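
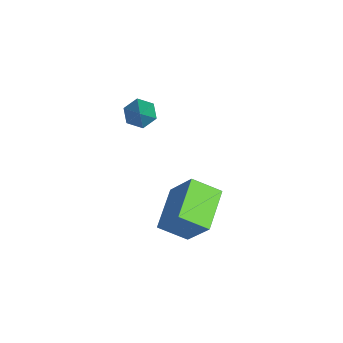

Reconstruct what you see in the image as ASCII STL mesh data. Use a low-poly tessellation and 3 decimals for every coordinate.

solid 
facet normal -0.685 0.143 -0.714
outer loop
vertex -3.389 -1.892 2.623
vertex -3.88 -1.899 3.093
vertex -3.58 -1.313 2.922
endloop
endfacet
facet normal 0.849 0.435 -0.300
outer loop
vertex -3.389 -1.892 2.623
vertex -3.58 -1.313 2.922
vertex -2.62 -2.161 4.407
endloop
endfacet
facet normal -0.685 0.142 -0.715
outer loop
vertex -3.58 -1.313 2.922
vertex -3.88 -1.899 3.093
vertex -4.072 -1.319 3.392
endloop
endfacet
facet normal 0.296 0.899 0.322
outer loop
vertex -3.58 -1.313 2.922
vertex -4.072 -1.319 3.392
vertex -2.62 -2.161 4.407
endloop
endfacet
facet normal -0.685 0.142 -0.715
outer loop
vertex -4.072 -1.319 3.392
vertex -3.88 -1.899 3.093
vertex -4.372 -1.905 3.563
endloop
endfacet
facet normal -0.343 0.421 0.840
outer loop
vertex -4.072 -1.319 3.392
vertex -4.372 -1.905 3.563
vertex -2.62 -2.161 4.407
endloop
endfacet
facet normal -0.685 0.143 -0.715
outer loop
vertex -4.372 -1.905 3.563
vertex -3.88 -1.899 3.093
vertex -4.18 -2.485 3.263
endloop
endfacet
facet normal -0.431 -0.523 0.735
outer loop
vertex -4.372 -1.905 3.563
vertex -4.18 -2.485 3.263
vertex -2.62 -2.161 4.407
endloop
endfacet
facet normal -0.685 0.144 -0.714
outer loop
vertex -4.18 -2.485 3.263
vertex -3.88 -1.899 3.093
vertex -3.689 -2.479 2.793
endloop
endfacet
facet normal 0.121 -0.986 0.114
outer loop
vertex -4.18 -2.485 3.263
vertex -3.689 -2.479 2.793
vertex -2.62 -2.161 4.407
endloop
endfacet
facet normal -0.685 0.144 -0.714
outer loop
vertex -3.689 -2.479 2.793
vertex -3.88 -1.899 3.093
vertex -3.389 -1.892 2.623
endloop
endfacet
facet normal 0.762 -0.506 -0.405
outer loop
vertex -3.689 -2.479 2.793
vertex -3.389 -1.892 2.623
vertex -2.62 -2.161 4.407
endloop
endfacet
facet normal -0.464 -0.330 -0.822
outer loop
vertex 0.731 -2.265 0.669
vertex -0.808 -1.401 1.191
vertex 1.12 -1.176 0.012
endloop
endfacet
facet normal 0.836 -0.470 -0.284
outer loop
vertex 1.988 -0.559 1.549
vertex 0.731 -2.265 0.669
vertex 1.12 -1.176 0.012
endloop
endfacet
facet normal -0.464 -0.330 -0.822
outer loop
vertex 1.12 -1.176 0.012
vertex -0.808 -1.401 1.191
vertex -0.418 -0.312 0.534
endloop
endfacet
facet normal 0.292 0.819 -0.494
outer loop
vertex -0.418 -0.312 0.534
vertex 1.988 -0.559 1.549
vertex 1.12 -1.176 0.012
endloop
endfacet
facet normal -0.292 -0.819 0.494
outer loop
vertex 0.731 -2.265 0.669
vertex 0.06 -0.784 2.728
vertex -0.808 -1.401 1.191
endloop
endfacet
facet normal 0.836 -0.470 -0.283
outer loop
vertex 1.598 -1.648 2.206
vertex 0.731 -2.265 0.669
vertex 1.988 -0.559 1.549
endloop
endfacet
facet normal -0.292 -0.819 0.494
outer loop
vertex 1.598 -1.648 2.206
vertex 0.06 -0.784 2.728
vertex 0.731 -2.265 0.669
endloop
endfacet
facet normal -0.836 0.470 0.283
outer loop
vertex -0.808 -1.401 1.191
vertex 0.06 -0.784 2.728
vertex -0.418 -0.312 0.534
endloop
endfacet
facet normal 0.292 0.819 -0.494
outer loop
vertex 0.449 0.305 2.071
vertex 1.988 -0.559 1.549
vertex -0.418 -0.312 0.534
endloop
endfacet
facet normal -0.836 0.470 0.283
outer loop
vertex -0.418 -0.312 0.534
vertex 0.06 -0.784 2.728
vertex 0.449 0.305 2.071
endloop
endfacet
facet normal 0.464 0.330 0.822
outer loop
vertex 0.449 0.305 2.071
vertex 1.598 -1.648 2.206
vertex 1.988 -0.559 1.549
endloop
endfacet
facet normal 0.464 0.330 0.822
outer loop
vertex 0.06 -0.784 2.728
vertex 1.598 -1.648 2.206
vertex 0.449 0.305 2.071
endloop
endfacet

endsolid


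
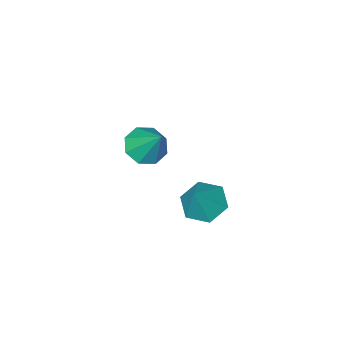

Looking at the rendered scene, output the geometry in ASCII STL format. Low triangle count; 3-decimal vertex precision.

solid 
facet normal -0.067 -0.621 -0.781
outer loop
vertex 1.727 -1.81 1.693
vertex 1.136 -1.234 1.286
vertex 2.051 -1.334 1.287
endloop
endfacet
facet normal 0.835 -0.107 0.540
outer loop
vertex 1.727 -1.81 1.693
vertex 2.051 -1.334 1.287
vertex 1.264 -0.066 2.754
endloop
endfacet
facet normal -0.067 -0.622 -0.781
outer loop
vertex 2.051 -1.334 1.287
vertex 1.136 -1.234 1.286
vertex 1.839 -0.8 0.88
endloop
endfacet
facet normal 0.895 0.435 0.104
outer loop
vertex 2.051 -1.334 1.287
vertex 1.839 -0.8 0.88
vertex 1.264 -0.066 2.754
endloop
endfacet
facet normal -0.068 -0.621 -0.781
outer loop
vertex 1.839 -0.8 0.88
vertex 1.136 -1.234 1.286
vertex 1.215 -0.519 0.711
endloop
endfacet
facet normal 0.447 0.871 -0.204
outer loop
vertex 1.839 -0.8 0.88
vertex 1.215 -0.519 0.711
vertex 1.264 -0.066 2.754
endloop
endfacet
facet normal -0.068 -0.621 -0.781
outer loop
vertex 1.215 -0.519 0.711
vertex 1.136 -1.234 1.286
vertex 0.546 -0.657 0.879
endloop
endfacet
facet normal -0.247 0.947 -0.204
outer loop
vertex 1.215 -0.519 0.711
vertex 0.546 -0.657 0.879
vertex 1.264 -0.066 2.754
endloop
endfacet
facet normal -0.068 -0.620 -0.781
outer loop
vertex 0.546 -0.657 0.879
vertex 1.136 -1.234 1.286
vertex 0.222 -1.133 1.285
endloop
endfacet
facet normal -0.779 0.618 0.103
outer loop
vertex 0.546 -0.657 0.879
vertex 0.222 -1.133 1.285
vertex 1.264 -0.066 2.754
endloop
endfacet
facet normal -0.068 -0.622 -0.780
outer loop
vertex 0.222 -1.133 1.285
vertex 1.136 -1.234 1.286
vertex 0.434 -1.667 1.692
endloop
endfacet
facet normal -0.839 0.078 0.539
outer loop
vertex 0.222 -1.133 1.285
vertex 0.434 -1.667 1.692
vertex 1.264 -0.066 2.754
endloop
endfacet
facet normal -0.069 -0.620 -0.781
outer loop
vertex 0.434 -1.667 1.692
vertex 1.136 -1.234 1.286
vertex 1.057 -1.948 1.86
endloop
endfacet
facet normal -0.391 -0.360 0.847
outer loop
vertex 0.434 -1.667 1.692
vertex 1.057 -1.948 1.86
vertex 1.264 -0.066 2.754
endloop
endfacet
facet normal -0.067 -0.621 -0.781
outer loop
vertex 1.057 -1.948 1.86
vertex 1.136 -1.234 1.286
vertex 1.727 -1.81 1.693
endloop
endfacet
facet normal 0.301 -0.436 0.848
outer loop
vertex 1.057 -1.948 1.86
vertex 1.727 -1.81 1.693
vertex 1.264 -0.066 2.754
endloop
endfacet
facet normal -0.504 -0.252 -0.826
outer loop
vertex 2.89 3.467 1.425
vertex 2.081 3.526 1.901
vertex 2.423 4.283 1.461
endloop
endfacet
facet normal 0.858 0.497 -0.132
outer loop
vertex 2.89 3.467 1.425
vertex 2.423 4.283 1.461
vertex 2.899 3.934 3.239
endloop
endfacet
facet normal -0.505 -0.252 -0.826
outer loop
vertex 2.423 4.283 1.461
vertex 2.081 3.526 1.901
vertex 1.615 4.341 1.937
endloop
endfacet
facet normal 0.158 0.976 0.149
outer loop
vertex 2.423 4.283 1.461
vertex 1.615 4.341 1.937
vertex 2.899 3.934 3.239
endloop
endfacet
facet normal -0.505 -0.252 -0.826
outer loop
vertex 1.615 4.341 1.937
vertex 2.081 3.526 1.901
vertex 1.273 3.584 2.377
endloop
endfacet
facet normal -0.473 0.593 0.652
outer loop
vertex 1.615 4.341 1.937
vertex 1.273 3.584 2.377
vertex 2.899 3.934 3.239
endloop
endfacet
facet normal -0.505 -0.252 -0.826
outer loop
vertex 1.273 3.584 2.377
vertex 2.081 3.526 1.901
vertex 1.739 2.769 2.341
endloop
endfacet
facet normal -0.405 -0.270 0.874
outer loop
vertex 1.273 3.584 2.377
vertex 1.739 2.769 2.341
vertex 2.899 3.934 3.239
endloop
endfacet
facet normal -0.504 -0.252 -0.826
outer loop
vertex 1.739 2.769 2.341
vertex 2.081 3.526 1.901
vertex 2.548 2.71 1.865
endloop
endfacet
facet normal 0.294 -0.750 0.593
outer loop
vertex 1.739 2.769 2.341
vertex 2.548 2.71 1.865
vertex 2.899 3.934 3.239
endloop
endfacet
facet normal -0.504 -0.252 -0.826
outer loop
vertex 2.548 2.71 1.865
vertex 2.081 3.526 1.901
vertex 2.89 3.467 1.425
endloop
endfacet
facet normal 0.926 -0.366 0.090
outer loop
vertex 2.548 2.71 1.865
vertex 2.89 3.467 1.425
vertex 2.899 3.934 3.239
endloop
endfacet

endsolid


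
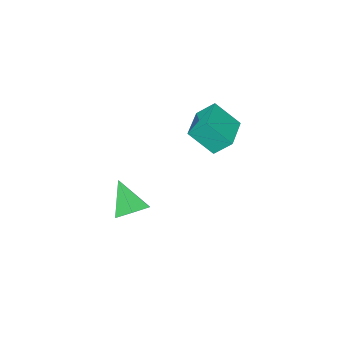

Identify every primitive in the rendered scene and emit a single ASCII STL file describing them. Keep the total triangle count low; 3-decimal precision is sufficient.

solid 
facet normal 0.153 0.683 -0.714
outer loop
vertex 4.491 1.175 -4.017
vertex 3.934 0.561 -4.724
vertex 3.415 1.307 -4.121
endloop
endfacet
facet normal -0.042 0.383 0.923
outer loop
vertex 4.491 1.175 -4.017
vertex 3.415 1.307 -4.121
vertex 3.606 -0.901 -3.196
endloop
endfacet
facet normal 0.153 0.683 -0.714
outer loop
vertex 3.415 1.307 -4.121
vertex 3.934 0.561 -4.724
vertex 2.857 0.693 -4.828
endloop
endfacet
facet normal -0.835 0.150 0.529
outer loop
vertex 3.415 1.307 -4.121
vertex 2.857 0.693 -4.828
vertex 3.606 -0.901 -3.196
endloop
endfacet
facet normal 0.153 0.684 -0.713
outer loop
vertex 2.857 0.693 -4.828
vertex 3.934 0.561 -4.724
vertex 3.376 -0.052 -5.431
endloop
endfacet
facet normal -0.854 -0.509 -0.106
outer loop
vertex 2.857 0.693 -4.828
vertex 3.376 -0.052 -5.431
vertex 3.606 -0.901 -3.196
endloop
endfacet
facet normal 0.153 0.684 -0.714
outer loop
vertex 3.376 -0.052 -5.431
vertex 3.934 0.561 -4.724
vertex 4.453 -0.184 -5.326
endloop
endfacet
facet normal -0.081 -0.935 -0.347
outer loop
vertex 3.376 -0.052 -5.431
vertex 4.453 -0.184 -5.326
vertex 3.606 -0.901 -3.196
endloop
endfacet
facet normal 0.153 0.683 -0.714
outer loop
vertex 4.453 -0.184 -5.326
vertex 3.934 0.561 -4.724
vertex 5.011 0.43 -4.619
endloop
endfacet
facet normal 0.712 -0.701 0.047
outer loop
vertex 4.453 -0.184 -5.326
vertex 5.011 0.43 -4.619
vertex 3.606 -0.901 -3.196
endloop
endfacet
facet normal 0.153 0.683 -0.714
outer loop
vertex 5.011 0.43 -4.619
vertex 3.934 0.561 -4.724
vertex 4.491 1.175 -4.017
endloop
endfacet
facet normal 0.730 -0.042 0.682
outer loop
vertex 5.011 0.43 -4.619
vertex 4.491 1.175 -4.017
vertex 3.606 -0.901 -3.196
endloop
endfacet
facet normal -0.386 0.592 0.707
outer loop
vertex 0.141 2.63 3.087
vertex 1.816 3.758 3.057
vertex -0.618 3.722 1.757
endloop
endfacet
facet normal -0.829 -0.559 0.015
outer loop
vertex -0.096 2.922 0.803
vertex 0.141 2.63 3.087
vertex -0.618 3.722 1.757
endloop
endfacet
facet normal -0.386 0.593 0.707
outer loop
vertex -0.618 3.722 1.757
vertex 1.816 3.758 3.057
vertex 1.058 4.85 1.727
endloop
endfacet
facet normal -0.403 0.580 -0.707
outer loop
vertex 1.058 4.85 1.727
vertex -0.096 2.922 0.803
vertex -0.618 3.722 1.757
endloop
endfacet
facet normal 0.403 -0.580 0.707
outer loop
vertex 0.141 2.63 3.087
vertex 2.338 2.958 2.103
vertex 1.816 3.758 3.057
endloop
endfacet
facet normal -0.830 -0.558 0.015
outer loop
vertex 0.662 1.83 2.133
vertex 0.141 2.63 3.087
vertex -0.096 2.922 0.803
endloop
endfacet
facet normal 0.403 -0.581 0.707
outer loop
vertex 0.662 1.83 2.133
vertex 2.338 2.958 2.103
vertex 0.141 2.63 3.087
endloop
endfacet
facet normal 0.829 0.558 -0.014
outer loop
vertex 1.816 3.758 3.057
vertex 2.338 2.958 2.103
vertex 1.058 4.85 1.727
endloop
endfacet
facet normal -0.404 0.580 -0.707
outer loop
vertex 1.579 4.05 0.773
vertex -0.096 2.922 0.803
vertex 1.058 4.85 1.727
endloop
endfacet
facet normal 0.830 0.558 -0.015
outer loop
vertex 1.058 4.85 1.727
vertex 2.338 2.958 2.103
vertex 1.579 4.05 0.773
endloop
endfacet
facet normal 0.386 -0.593 -0.707
outer loop
vertex 1.579 4.05 0.773
vertex 0.662 1.83 2.133
vertex -0.096 2.922 0.803
endloop
endfacet
facet normal 0.386 -0.593 -0.707
outer loop
vertex 2.338 2.958 2.103
vertex 0.662 1.83 2.133
vertex 1.579 4.05 0.773
endloop
endfacet

endsolid


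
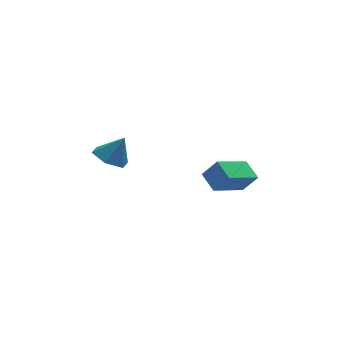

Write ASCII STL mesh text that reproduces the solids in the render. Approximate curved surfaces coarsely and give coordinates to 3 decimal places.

solid 
facet normal -0.811 -0.428 0.400
outer loop
vertex 0.53 -3.837 -0.736
vertex 0.289 -2.949 -0.274
vertex -0.033 -3.554 -1.575
endloop
endfacet
facet normal 0.234 -0.863 -0.448
outer loop
vertex 1.451 -2.771 -2.306
vertex 0.53 -3.837 -0.736
vertex -0.033 -3.554 -1.575
endloop
endfacet
facet normal -0.811 -0.427 0.399
outer loop
vertex -0.033 -3.554 -1.575
vertex 0.289 -2.949 -0.274
vertex -0.274 -2.665 -1.113
endloop
endfacet
facet normal -0.536 0.270 -0.800
outer loop
vertex -0.274 -2.665 -1.113
vertex 1.451 -2.771 -2.306
vertex -0.033 -3.554 -1.575
endloop
endfacet
facet normal 0.536 -0.270 0.799
outer loop
vertex 0.53 -3.837 -0.736
vertex 1.773 -2.166 -1.005
vertex 0.289 -2.949 -0.274
endloop
endfacet
facet normal 0.234 -0.863 -0.449
outer loop
vertex 2.014 -3.055 -1.467
vertex 0.53 -3.837 -0.736
vertex 1.451 -2.771 -2.306
endloop
endfacet
facet normal 0.536 -0.270 0.800
outer loop
vertex 2.014 -3.055 -1.467
vertex 1.773 -2.166 -1.005
vertex 0.53 -3.837 -0.736
endloop
endfacet
facet normal -0.234 0.862 0.449
outer loop
vertex 0.289 -2.949 -0.274
vertex 1.773 -2.166 -1.005
vertex -0.274 -2.665 -1.113
endloop
endfacet
facet normal -0.536 0.270 -0.800
outer loop
vertex 1.21 -1.883 -1.844
vertex 1.451 -2.771 -2.306
vertex -0.274 -2.665 -1.113
endloop
endfacet
facet normal -0.234 0.863 0.448
outer loop
vertex -0.274 -2.665 -1.113
vertex 1.773 -2.166 -1.005
vertex 1.21 -1.883 -1.844
endloop
endfacet
facet normal 0.811 0.428 -0.399
outer loop
vertex 1.21 -1.883 -1.844
vertex 2.014 -3.055 -1.467
vertex 1.451 -2.771 -2.306
endloop
endfacet
facet normal 0.811 0.428 -0.400
outer loop
vertex 1.773 -2.166 -1.005
vertex 2.014 -3.055 -1.467
vertex 1.21 -1.883 -1.844
endloop
endfacet
facet normal -0.495 0.016 -0.869
outer loop
vertex -3.309 -2.383 -0.069
vertex -4.047 -2.39 0.351
vertex -3.677 -1.65 0.154
endloop
endfacet
facet normal 0.900 0.427 0.082
outer loop
vertex -3.309 -2.383 -0.069
vertex -3.677 -1.65 0.154
vertex -3.433 -2.41 1.429
endloop
endfacet
facet normal -0.496 0.017 -0.868
outer loop
vertex -3.677 -1.65 0.154
vertex -4.047 -2.39 0.351
vertex -4.415 -1.657 0.575
endloop
endfacet
facet normal 0.254 0.851 0.459
outer loop
vertex -3.677 -1.65 0.154
vertex -4.415 -1.657 0.575
vertex -3.433 -2.41 1.429
endloop
endfacet
facet normal -0.496 0.017 -0.868
outer loop
vertex -4.415 -1.657 0.575
vertex -4.047 -2.39 0.351
vertex -4.785 -2.396 0.772
endloop
endfacet
facet normal -0.394 0.416 0.820
outer loop
vertex -4.415 -1.657 0.575
vertex -4.785 -2.396 0.772
vertex -3.433 -2.41 1.429
endloop
endfacet
facet normal -0.496 0.017 -0.868
outer loop
vertex -4.785 -2.396 0.772
vertex -4.047 -2.39 0.351
vertex -4.417 -3.129 0.548
endloop
endfacet
facet normal -0.395 -0.444 0.804
outer loop
vertex -4.785 -2.396 0.772
vertex -4.417 -3.129 0.548
vertex -3.433 -2.41 1.429
endloop
endfacet
facet normal -0.495 0.016 -0.869
outer loop
vertex -4.417 -3.129 0.548
vertex -4.047 -2.39 0.351
vertex -3.679 -3.122 0.128
endloop
endfacet
facet normal 0.252 -0.868 0.428
outer loop
vertex -4.417 -3.129 0.548
vertex -3.679 -3.122 0.128
vertex -3.433 -2.41 1.429
endloop
endfacet
facet normal -0.495 0.016 -0.869
outer loop
vertex -3.679 -3.122 0.128
vertex -4.047 -2.39 0.351
vertex -3.309 -2.383 -0.069
endloop
endfacet
facet normal 0.899 -0.432 0.067
outer loop
vertex -3.679 -3.122 0.128
vertex -3.309 -2.383 -0.069
vertex -3.433 -2.41 1.429
endloop
endfacet

endsolid


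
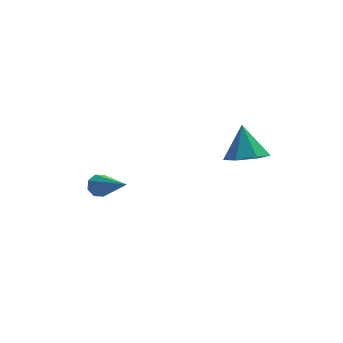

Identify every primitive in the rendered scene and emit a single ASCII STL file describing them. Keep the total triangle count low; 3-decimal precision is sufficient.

solid 
facet normal -0.396 0.737 -0.548
outer loop
vertex -0.521 4.228 -4.234
vertex -0.994 3.99 -4.212
vertex -0.74 4.348 -3.914
endloop
endfacet
facet normal 0.814 0.424 0.398
outer loop
vertex -0.521 4.228 -4.234
vertex -0.74 4.348 -3.914
vertex -0.166 2.45 -3.068
endloop
endfacet
facet normal -0.396 0.737 -0.548
outer loop
vertex -0.74 4.348 -3.914
vertex -0.994 3.99 -4.212
vertex -1.108 4.258 -3.769
endloop
endfacet
facet normal 0.229 0.453 0.862
outer loop
vertex -0.74 4.348 -3.914
vertex -1.108 4.258 -3.769
vertex -0.166 2.45 -3.068
endloop
endfacet
facet normal -0.397 0.737 -0.548
outer loop
vertex -1.108 4.258 -3.769
vertex -0.994 3.99 -4.212
vertex -1.409 4.011 -3.883
endloop
endfacet
facet normal -0.436 0.119 0.892
outer loop
vertex -1.108 4.258 -3.769
vertex -1.409 4.011 -3.883
vertex -0.166 2.45 -3.068
endloop
endfacet
facet normal -0.395 0.739 -0.546
outer loop
vertex -1.409 4.011 -3.883
vertex -0.994 3.99 -4.212
vertex -1.467 3.753 -4.19
endloop
endfacet
facet normal -0.793 -0.384 0.473
outer loop
vertex -1.409 4.011 -3.883
vertex -1.467 3.753 -4.19
vertex -0.166 2.45 -3.068
endloop
endfacet
facet normal -0.395 0.738 -0.547
outer loop
vertex -1.467 3.753 -4.19
vertex -0.994 3.99 -4.212
vertex -1.248 3.633 -4.51
endloop
endfacet
facet normal -0.633 -0.760 -0.148
outer loop
vertex -1.467 3.753 -4.19
vertex -1.248 3.633 -4.51
vertex -0.166 2.45 -3.068
endloop
endfacet
facet normal -0.396 0.738 -0.547
outer loop
vertex -1.248 3.633 -4.51
vertex -0.994 3.99 -4.212
vertex -0.88 3.723 -4.655
endloop
endfacet
facet normal -0.048 -0.790 -0.612
outer loop
vertex -1.248 3.633 -4.51
vertex -0.88 3.723 -4.655
vertex -0.166 2.45 -3.068
endloop
endfacet
facet normal -0.397 0.737 -0.547
outer loop
vertex -0.88 3.723 -4.655
vertex -0.994 3.99 -4.212
vertex -0.578 3.97 -4.541
endloop
endfacet
facet normal 0.616 -0.456 -0.643
outer loop
vertex -0.88 3.723 -4.655
vertex -0.578 3.97 -4.541
vertex -0.166 2.45 -3.068
endloop
endfacet
facet normal -0.397 0.738 -0.546
outer loop
vertex -0.578 3.97 -4.541
vertex -0.994 3.99 -4.212
vertex -0.521 4.228 -4.234
endloop
endfacet
facet normal 0.974 0.049 -0.222
outer loop
vertex -0.578 3.97 -4.541
vertex -0.521 4.228 -4.234
vertex -0.166 2.45 -3.068
endloop
endfacet
facet normal 0.030 -0.519 -0.854
outer loop
vertex 4.677 0.06 -0.277
vertex 3.882 0.349 -0.481
vertex 4.653 0.705 -0.67
endloop
endfacet
facet normal 0.861 0.287 0.419
outer loop
vertex 4.677 0.06 -0.277
vertex 4.653 0.705 -0.67
vertex 3.838 1.091 0.741
endloop
endfacet
facet normal 0.030 -0.519 -0.854
outer loop
vertex 4.653 0.705 -0.67
vertex 3.882 0.349 -0.481
vertex 4.048 1.081 -0.92
endloop
endfacet
facet normal 0.509 0.859 0.059
outer loop
vertex 4.653 0.705 -0.67
vertex 4.048 1.081 -0.92
vertex 3.838 1.091 0.741
endloop
endfacet
facet normal 0.030 -0.519 -0.854
outer loop
vertex 4.048 1.081 -0.92
vertex 3.882 0.349 -0.481
vertex 3.318 0.906 -0.839
endloop
endfacet
facet normal -0.237 0.971 -0.036
outer loop
vertex 4.048 1.081 -0.92
vertex 3.318 0.906 -0.839
vertex 3.838 1.091 0.741
endloop
endfacet
facet normal 0.031 -0.518 -0.855
outer loop
vertex 3.318 0.906 -0.839
vertex 3.882 0.349 -0.481
vertex 3.012 0.311 -0.489
endloop
endfacet
facet normal -0.816 0.540 0.205
outer loop
vertex 3.318 0.906 -0.839
vertex 3.012 0.311 -0.489
vertex 3.838 1.091 0.741
endloop
endfacet
facet normal 0.031 -0.520 -0.854
outer loop
vertex 3.012 0.311 -0.489
vertex 3.882 0.349 -0.481
vertex 3.361 -0.255 -0.132
endloop
endfacet
facet normal -0.792 -0.109 0.601
outer loop
vertex 3.012 0.311 -0.489
vertex 3.361 -0.255 -0.132
vertex 3.838 1.091 0.741
endloop
endfacet
facet normal 0.030 -0.519 -0.854
outer loop
vertex 3.361 -0.255 -0.132
vertex 3.882 0.349 -0.481
vertex 4.102 -0.367 -0.038
endloop
endfacet
facet normal -0.182 -0.489 0.853
outer loop
vertex 3.361 -0.255 -0.132
vertex 4.102 -0.367 -0.038
vertex 3.838 1.091 0.741
endloop
endfacet
facet normal 0.030 -0.519 -0.854
outer loop
vertex 4.102 -0.367 -0.038
vertex 3.882 0.349 -0.481
vertex 4.677 0.06 -0.277
endloop
endfacet
facet normal 0.553 -0.312 0.772
outer loop
vertex 4.102 -0.367 -0.038
vertex 4.677 0.06 -0.277
vertex 3.838 1.091 0.741
endloop
endfacet

endsolid


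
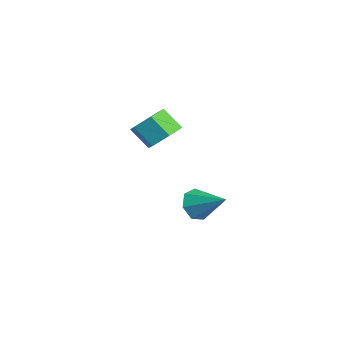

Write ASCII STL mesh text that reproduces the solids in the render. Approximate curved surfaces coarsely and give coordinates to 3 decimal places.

solid 
facet normal 0.547 0.450 -0.706
outer loop
vertex 3.087 -3.065 1.919
vertex 2.269 -2.956 1.354
vertex 2.525 -2.243 2.007
endloop
endfacet
facet normal 0.620 0.348 0.703
outer loop
vertex 3.087 -3.065 1.919
vertex 2.525 -2.243 2.007
vertex 2.349 -3.674 2.871
endloop
endfacet
facet normal 0.620 0.348 0.703
outer loop
vertex 2.349 -3.674 2.871
vertex 2.525 -2.243 2.007
vertex 1.786 -2.852 2.96
endloop
endfacet
facet normal -0.547 -0.451 0.705
outer loop
vertex 2.349 -3.674 2.871
vertex 1.786 -2.852 2.96
vertex 1.531 -3.564 2.306
endloop
endfacet
facet normal 0.547 0.450 -0.706
outer loop
vertex 2.525 -2.243 2.007
vertex 2.269 -2.956 1.354
vertex 1.707 -2.134 1.443
endloop
endfacet
facet normal -0.177 0.886 0.429
outer loop
vertex 2.525 -2.243 2.007
vertex 1.707 -2.134 1.443
vertex 1.786 -2.852 2.96
endloop
endfacet
facet normal -0.177 0.886 0.429
outer loop
vertex 1.786 -2.852 2.96
vertex 1.707 -2.134 1.443
vertex 0.968 -2.742 2.395
endloop
endfacet
facet normal -0.547 -0.451 0.705
outer loop
vertex 1.786 -2.852 2.96
vertex 0.968 -2.742 2.395
vertex 1.531 -3.564 2.306
endloop
endfacet
facet normal 0.548 0.451 -0.705
outer loop
vertex 1.707 -2.134 1.443
vertex 2.269 -2.956 1.354
vertex 1.451 -2.846 0.789
endloop
endfacet
facet normal -0.797 0.539 -0.274
outer loop
vertex 1.707 -2.134 1.443
vertex 1.451 -2.846 0.789
vertex 0.968 -2.742 2.395
endloop
endfacet
facet normal -0.798 0.537 -0.275
outer loop
vertex 0.968 -2.742 2.395
vertex 1.451 -2.846 0.789
vertex 0.713 -3.455 1.741
endloop
endfacet
facet normal -0.547 -0.451 0.705
outer loop
vertex 0.968 -2.742 2.395
vertex 0.713 -3.455 1.741
vertex 1.531 -3.564 2.306
endloop
endfacet
facet normal 0.547 0.451 -0.705
outer loop
vertex 1.451 -2.846 0.789
vertex 2.269 -2.956 1.354
vertex 2.014 -3.668 0.7
endloop
endfacet
facet normal -0.620 -0.348 -0.703
outer loop
vertex 1.451 -2.846 0.789
vertex 2.014 -3.668 0.7
vertex 0.713 -3.455 1.741
endloop
endfacet
facet normal -0.620 -0.348 -0.703
outer loop
vertex 0.713 -3.455 1.741
vertex 2.014 -3.668 0.7
vertex 1.275 -4.277 1.653
endloop
endfacet
facet normal -0.547 -0.450 0.706
outer loop
vertex 0.713 -3.455 1.741
vertex 1.275 -4.277 1.653
vertex 1.531 -3.564 2.306
endloop
endfacet
facet normal 0.547 0.451 -0.705
outer loop
vertex 2.014 -3.668 0.7
vertex 2.269 -2.956 1.354
vertex 2.832 -3.778 1.265
endloop
endfacet
facet normal 0.177 -0.886 -0.429
outer loop
vertex 2.014 -3.668 0.7
vertex 2.832 -3.778 1.265
vertex 1.275 -4.277 1.653
endloop
endfacet
facet normal 0.177 -0.886 -0.428
outer loop
vertex 1.275 -4.277 1.653
vertex 2.832 -3.778 1.265
vertex 2.093 -4.386 2.217
endloop
endfacet
facet normal -0.547 -0.450 0.706
outer loop
vertex 1.275 -4.277 1.653
vertex 2.093 -4.386 2.217
vertex 1.531 -3.564 2.306
endloop
endfacet
facet normal 0.547 0.451 -0.705
outer loop
vertex 2.832 -3.778 1.265
vertex 2.269 -2.956 1.354
vertex 3.087 -3.065 1.919
endloop
endfacet
facet normal 0.797 -0.538 0.275
outer loop
vertex 2.832 -3.778 1.265
vertex 3.087 -3.065 1.919
vertex 2.093 -4.386 2.217
endloop
endfacet
facet normal 0.797 -0.538 0.274
outer loop
vertex 2.093 -4.386 2.217
vertex 3.087 -3.065 1.919
vertex 2.349 -3.674 2.871
endloop
endfacet
facet normal -0.548 -0.451 0.705
outer loop
vertex 2.093 -4.386 2.217
vertex 2.349 -3.674 2.871
vertex 1.531 -3.564 2.306
endloop
endfacet
facet normal -0.732 -0.478 -0.485
outer loop
vertex 2.124 -1.617 -4.381
vertex 1.477 -1.118 -3.896
vertex 1.888 -0.906 -4.726
endloop
endfacet
facet normal 0.863 0.042 -0.504
outer loop
vertex 2.124 -1.617 -4.381
vertex 1.888 -0.906 -4.726
vertex 2.883 -0.202 -2.964
endloop
endfacet
facet normal -0.733 -0.478 -0.485
outer loop
vertex 1.888 -0.906 -4.726
vertex 1.477 -1.118 -3.896
vertex 1.343 -0.355 -4.445
endloop
endfacet
facet normal 0.446 0.715 -0.538
outer loop
vertex 1.888 -0.906 -4.726
vertex 1.343 -0.355 -4.445
vertex 2.883 -0.202 -2.964
endloop
endfacet
facet normal -0.732 -0.478 -0.485
outer loop
vertex 1.343 -0.355 -4.445
vertex 1.477 -1.118 -3.896
vertex 0.899 -0.379 -3.751
endloop
endfacet
facet normal -0.082 0.996 -0.018
outer loop
vertex 1.343 -0.355 -4.445
vertex 0.899 -0.379 -3.751
vertex 2.883 -0.202 -2.964
endloop
endfacet
facet normal -0.733 -0.478 -0.485
outer loop
vertex 0.899 -0.379 -3.751
vertex 1.477 -1.118 -3.896
vertex 0.89 -0.959 -3.166
endloop
endfacet
facet normal -0.323 0.674 0.664
outer loop
vertex 0.899 -0.379 -3.751
vertex 0.89 -0.959 -3.166
vertex 2.883 -0.202 -2.964
endloop
endfacet
facet normal -0.733 -0.477 -0.485
outer loop
vertex 0.89 -0.959 -3.166
vertex 1.477 -1.118 -3.896
vertex 1.323 -1.66 -3.131
endloop
endfacet
facet normal -0.097 -0.010 0.995
outer loop
vertex 0.89 -0.959 -3.166
vertex 1.323 -1.66 -3.131
vertex 2.883 -0.202 -2.964
endloop
endfacet
facet normal -0.732 -0.477 -0.486
outer loop
vertex 1.323 -1.66 -3.131
vertex 1.477 -1.118 -3.896
vertex 1.872 -1.953 -3.671
endloop
endfacet
facet normal 0.426 -0.539 0.726
outer loop
vertex 1.323 -1.66 -3.131
vertex 1.872 -1.953 -3.671
vertex 2.883 -0.202 -2.964
endloop
endfacet
facet normal -0.732 -0.477 -0.486
outer loop
vertex 1.872 -1.953 -3.671
vertex 1.477 -1.118 -3.896
vertex 2.124 -1.617 -4.381
endloop
endfacet
facet normal 0.854 -0.517 0.059
outer loop
vertex 1.872 -1.953 -3.671
vertex 2.124 -1.617 -4.381
vertex 2.883 -0.202 -2.964
endloop
endfacet

endsolid


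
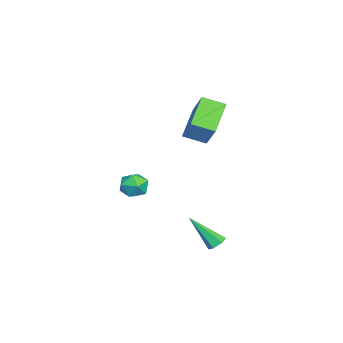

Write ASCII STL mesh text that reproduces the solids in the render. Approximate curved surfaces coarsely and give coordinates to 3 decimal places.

solid 
facet normal -0.624 0.713 0.319
outer loop
vertex -1.231 -1.752 -3.101
vertex -1.324 -2.156 -2.381
vertex -0.721 -1.59 -2.466
endloop
endfacet
facet normal -0.143 0.980 -0.135
outer loop
vertex -1.231 -1.752 -3.101
vertex -0.721 -1.59 -2.466
vertex -0.418 -1.652 -3.237
endloop
endfacet
facet normal -0.203 0.627 -0.752
outer loop
vertex -1.231 -1.752 -3.101
vertex -0.418 -1.652 -3.237
vertex -0.833 -2.255 -3.628
endloop
endfacet
facet normal -0.721 0.141 -0.679
outer loop
vertex -1.231 -1.752 -3.101
vertex -0.833 -2.255 -3.628
vertex -1.392 -2.567 -3.099
endloop
endfacet
facet normal -0.981 0.194 -0.018
outer loop
vertex -1.231 -1.752 -3.101
vertex -1.392 -2.567 -3.099
vertex -1.324 -2.156 -2.381
endloop
endfacet
facet normal 0.506 0.852 0.130
outer loop
vertex -0.418 -1.652 -3.237
vertex -0.721 -1.59 -2.466
vertex -0.008 -1.993 -2.601
endloop
endfacet
facet normal -0.271 0.419 0.867
outer loop
vertex -0.721 -1.59 -2.466
vertex -1.324 -2.156 -2.381
vertex -0.567 -2.305 -2.072
endloop
endfacet
facet normal -0.848 -0.421 0.321
outer loop
vertex -1.324 -2.156 -2.381
vertex -1.392 -2.567 -3.099
vertex -0.982 -2.908 -2.463
endloop
endfacet
facet normal -0.427 -0.505 -0.750
outer loop
vertex -1.392 -2.567 -3.099
vertex -0.833 -2.255 -3.628
vertex -0.679 -2.97 -3.234
endloop
endfacet
facet normal 0.410 0.281 -0.868
outer loop
vertex -0.833 -2.255 -3.628
vertex -0.418 -1.652 -3.237
vertex -0.076 -2.404 -3.319
endloop
endfacet
facet normal 0.721 -0.141 0.679
outer loop
vertex -0.169 -2.808 -2.599
vertex -0.008 -1.993 -2.601
vertex -0.567 -2.305 -2.072
endloop
endfacet
facet normal 0.203 -0.627 0.752
outer loop
vertex -0.169 -2.808 -2.599
vertex -0.567 -2.305 -2.072
vertex -0.982 -2.908 -2.463
endloop
endfacet
facet normal 0.143 -0.980 0.135
outer loop
vertex -0.169 -2.808 -2.599
vertex -0.982 -2.908 -2.463
vertex -0.679 -2.97 -3.234
endloop
endfacet
facet normal 0.624 -0.713 -0.319
outer loop
vertex -0.169 -2.808 -2.599
vertex -0.679 -2.97 -3.234
vertex -0.076 -2.404 -3.319
endloop
endfacet
facet normal 0.981 -0.194 0.018
outer loop
vertex -0.169 -2.808 -2.599
vertex -0.076 -2.404 -3.319
vertex -0.008 -1.993 -2.601
endloop
endfacet
facet normal 0.427 0.505 0.750
outer loop
vertex -0.567 -2.305 -2.072
vertex -0.008 -1.993 -2.601
vertex -0.721 -1.59 -2.466
endloop
endfacet
facet normal -0.410 -0.281 0.868
outer loop
vertex -0.982 -2.908 -2.463
vertex -0.567 -2.305 -2.072
vertex -1.324 -2.156 -2.381
endloop
endfacet
facet normal -0.506 -0.852 -0.130
outer loop
vertex -0.679 -2.97 -3.234
vertex -0.982 -2.908 -2.463
vertex -1.392 -2.567 -3.099
endloop
endfacet
facet normal 0.271 -0.419 -0.867
outer loop
vertex -0.076 -2.404 -3.319
vertex -0.679 -2.97 -3.234
vertex -0.833 -2.255 -3.628
endloop
endfacet
facet normal 0.848 0.421 -0.321
outer loop
vertex -0.008 -1.993 -2.601
vertex -0.076 -2.404 -3.319
vertex -0.418 -1.652 -3.237
endloop
endfacet
facet normal 0.079 0.662 -0.746
outer loop
vertex 3.653 2.544 -4.107
vertex 3.309 2.282 -4.376
vertex 3.157 2.654 -4.062
endloop
endfacet
facet normal 0.197 0.559 0.806
outer loop
vertex 3.653 2.544 -4.107
vertex 3.157 2.654 -4.062
vertex 3.151 0.958 -2.884
endloop
endfacet
facet normal 0.078 0.661 -0.746
outer loop
vertex 3.157 2.654 -4.062
vertex 3.309 2.282 -4.376
vertex 2.813 2.391 -4.331
endloop
endfacet
facet normal -0.733 0.390 0.557
outer loop
vertex 3.157 2.654 -4.062
vertex 2.813 2.391 -4.331
vertex 3.151 0.958 -2.884
endloop
endfacet
facet normal 0.078 0.661 -0.746
outer loop
vertex 2.813 2.391 -4.331
vertex 3.309 2.282 -4.376
vertex 2.964 2.019 -4.645
endloop
endfacet
facet normal -0.946 -0.311 -0.087
outer loop
vertex 2.813 2.391 -4.331
vertex 2.964 2.019 -4.645
vertex 3.151 0.958 -2.884
endloop
endfacet
facet normal 0.079 0.660 -0.747
outer loop
vertex 2.964 2.019 -4.645
vertex 3.309 2.282 -4.376
vertex 3.46 1.909 -4.69
endloop
endfacet
facet normal -0.231 -0.844 -0.484
outer loop
vertex 2.964 2.019 -4.645
vertex 3.46 1.909 -4.69
vertex 3.151 0.958 -2.884
endloop
endfacet
facet normal 0.079 0.660 -0.747
outer loop
vertex 3.46 1.909 -4.69
vertex 3.309 2.282 -4.376
vertex 3.805 2.172 -4.421
endloop
endfacet
facet normal 0.699 -0.675 -0.236
outer loop
vertex 3.46 1.909 -4.69
vertex 3.805 2.172 -4.421
vertex 3.151 0.958 -2.884
endloop
endfacet
facet normal 0.079 0.662 -0.746
outer loop
vertex 3.805 2.172 -4.421
vertex 3.309 2.282 -4.376
vertex 3.653 2.544 -4.107
endloop
endfacet
facet normal 0.912 0.027 0.409
outer loop
vertex 3.805 2.172 -4.421
vertex 3.653 2.544 -4.107
vertex 3.151 0.958 -2.884
endloop
endfacet
facet normal -0.585 -0.329 -0.741
outer loop
vertex -2.361 -0.218 -0.131
vertex -3.984 0.076 1.019
vertex -2.462 0.958 -0.574
endloop
endfacet
facet normal 0.807 -0.146 -0.572
outer loop
vertex -1.456 1.524 0.701
vertex -2.361 -0.218 -0.131
vertex -2.462 0.958 -0.574
endloop
endfacet
facet normal -0.585 -0.330 -0.741
outer loop
vertex -2.462 0.958 -0.574
vertex -3.984 0.076 1.019
vertex -4.085 1.251 0.576
endloop
endfacet
facet normal -0.080 0.933 -0.351
outer loop
vertex -4.085 1.251 0.576
vertex -1.456 1.524 0.701
vertex -2.462 0.958 -0.574
endloop
endfacet
facet normal 0.080 -0.933 0.351
outer loop
vertex -2.361 -0.218 -0.131
vertex -2.978 0.642 2.294
vertex -3.984 0.076 1.019
endloop
endfacet
facet normal 0.807 -0.146 -0.572
outer loop
vertex -1.355 0.349 1.144
vertex -2.361 -0.218 -0.131
vertex -1.456 1.524 0.701
endloop
endfacet
facet normal 0.081 -0.933 0.351
outer loop
vertex -1.355 0.349 1.144
vertex -2.978 0.642 2.294
vertex -2.361 -0.218 -0.131
endloop
endfacet
facet normal -0.807 0.146 0.572
outer loop
vertex -3.984 0.076 1.019
vertex -2.978 0.642 2.294
vertex -4.085 1.251 0.576
endloop
endfacet
facet normal -0.080 0.933 -0.352
outer loop
vertex -3.079 1.818 1.851
vertex -1.456 1.524 0.701
vertex -4.085 1.251 0.576
endloop
endfacet
facet normal -0.807 0.146 0.572
outer loop
vertex -4.085 1.251 0.576
vertex -2.978 0.642 2.294
vertex -3.079 1.818 1.851
endloop
endfacet
facet normal 0.585 0.330 0.741
outer loop
vertex -3.079 1.818 1.851
vertex -1.355 0.349 1.144
vertex -1.456 1.524 0.701
endloop
endfacet
facet normal 0.585 0.329 0.741
outer loop
vertex -2.978 0.642 2.294
vertex -1.355 0.349 1.144
vertex -3.079 1.818 1.851
endloop
endfacet

endsolid


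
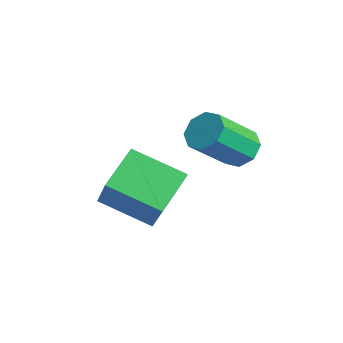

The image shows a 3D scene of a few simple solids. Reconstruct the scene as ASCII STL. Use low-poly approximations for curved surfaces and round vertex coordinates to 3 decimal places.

solid 
facet normal -0.105 0.713 -0.693
outer loop
vertex -2.429 -1.166 2.857
vertex -2.827 -1.489 2.585
vertex -2.841 -1.086 3.002
endloop
endfacet
facet normal 0.358 0.676 0.644
outer loop
vertex -2.429 -1.166 2.857
vertex -2.841 -1.086 3.002
vertex -2.276 -2.209 3.868
endloop
endfacet
facet normal 0.359 0.676 0.643
outer loop
vertex -2.276 -2.209 3.868
vertex -2.841 -1.086 3.002
vertex -2.687 -2.129 4.013
endloop
endfacet
facet normal 0.105 -0.715 0.691
outer loop
vertex -2.276 -2.209 3.868
vertex -2.687 -2.129 4.013
vertex -2.673 -2.531 3.595
endloop
endfacet
facet normal -0.106 0.713 -0.693
outer loop
vertex -2.841 -1.086 3.002
vertex -2.827 -1.489 2.585
vertex -3.244 -1.242 2.903
endloop
endfacet
facet normal -0.403 0.606 0.686
outer loop
vertex -2.841 -1.086 3.002
vertex -3.244 -1.242 2.903
vertex -2.687 -2.129 4.013
endloop
endfacet
facet normal -0.404 0.605 0.686
outer loop
vertex -2.687 -2.129 4.013
vertex -3.244 -1.242 2.903
vertex -3.091 -2.285 3.913
endloop
endfacet
facet normal 0.105 -0.715 0.691
outer loop
vertex -2.687 -2.129 4.013
vertex -3.091 -2.285 3.913
vertex -2.673 -2.531 3.595
endloop
endfacet
facet normal -0.104 0.715 -0.692
outer loop
vertex -3.244 -1.242 2.903
vertex -2.827 -1.489 2.585
vertex -3.403 -1.542 2.617
endloop
endfacet
facet normal -0.928 0.180 0.327
outer loop
vertex -3.244 -1.242 2.903
vertex -3.403 -1.542 2.617
vertex -3.091 -2.285 3.913
endloop
endfacet
facet normal -0.928 0.180 0.327
outer loop
vertex -3.091 -2.285 3.913
vertex -3.403 -1.542 2.617
vertex -3.25 -2.585 3.627
endloop
endfacet
facet normal 0.105 -0.715 0.691
outer loop
vertex -3.091 -2.285 3.913
vertex -3.25 -2.585 3.627
vertex -2.673 -2.531 3.595
endloop
endfacet
facet normal -0.104 0.715 -0.692
outer loop
vertex -3.403 -1.542 2.617
vertex -2.827 -1.489 2.585
vertex -3.224 -1.811 2.312
endloop
endfacet
facet normal -0.909 -0.351 -0.224
outer loop
vertex -3.403 -1.542 2.617
vertex -3.224 -1.811 2.312
vertex -3.25 -2.585 3.627
endloop
endfacet
facet normal -0.909 -0.351 -0.225
outer loop
vertex -3.25 -2.585 3.627
vertex -3.224 -1.811 2.312
vertex -3.071 -2.854 3.323
endloop
endfacet
facet normal 0.105 -0.713 0.693
outer loop
vertex -3.25 -2.585 3.627
vertex -3.071 -2.854 3.323
vertex -2.673 -2.531 3.595
endloop
endfacet
facet normal -0.105 0.715 -0.691
outer loop
vertex -3.224 -1.811 2.312
vertex -2.827 -1.489 2.585
vertex -2.813 -1.891 2.167
endloop
endfacet
facet normal -0.359 -0.676 -0.643
outer loop
vertex -3.224 -1.811 2.312
vertex -2.813 -1.891 2.167
vertex -3.071 -2.854 3.323
endloop
endfacet
facet normal -0.358 -0.677 -0.644
outer loop
vertex -3.071 -2.854 3.323
vertex -2.813 -1.891 2.167
vertex -2.659 -2.934 3.178
endloop
endfacet
facet normal 0.105 -0.713 0.693
outer loop
vertex -3.071 -2.854 3.323
vertex -2.659 -2.934 3.178
vertex -2.673 -2.531 3.595
endloop
endfacet
facet normal -0.105 0.715 -0.691
outer loop
vertex -2.813 -1.891 2.167
vertex -2.827 -1.489 2.585
vertex -2.409 -1.735 2.267
endloop
endfacet
facet normal 0.404 -0.605 -0.686
outer loop
vertex -2.813 -1.891 2.167
vertex -2.409 -1.735 2.267
vertex -2.659 -2.934 3.178
endloop
endfacet
facet normal 0.403 -0.605 -0.686
outer loop
vertex -2.659 -2.934 3.178
vertex -2.409 -1.735 2.267
vertex -2.256 -2.778 3.277
endloop
endfacet
facet normal 0.106 -0.713 0.693
outer loop
vertex -2.659 -2.934 3.178
vertex -2.256 -2.778 3.277
vertex -2.673 -2.531 3.595
endloop
endfacet
facet normal -0.105 0.715 -0.691
outer loop
vertex -2.409 -1.735 2.267
vertex -2.827 -1.489 2.585
vertex -2.25 -1.435 2.553
endloop
endfacet
facet normal 0.928 -0.180 -0.327
outer loop
vertex -2.409 -1.735 2.267
vertex -2.25 -1.435 2.553
vertex -2.256 -2.778 3.277
endloop
endfacet
facet normal 0.928 -0.180 -0.327
outer loop
vertex -2.256 -2.778 3.277
vertex -2.25 -1.435 2.553
vertex -2.097 -2.478 3.563
endloop
endfacet
facet normal 0.104 -0.715 0.692
outer loop
vertex -2.256 -2.778 3.277
vertex -2.097 -2.478 3.563
vertex -2.673 -2.531 3.595
endloop
endfacet
facet normal -0.105 0.713 -0.693
outer loop
vertex -2.25 -1.435 2.553
vertex -2.827 -1.489 2.585
vertex -2.429 -1.166 2.857
endloop
endfacet
facet normal 0.909 0.351 0.225
outer loop
vertex -2.25 -1.435 2.553
vertex -2.429 -1.166 2.857
vertex -2.097 -2.478 3.563
endloop
endfacet
facet normal 0.909 0.351 0.224
outer loop
vertex -2.097 -2.478 3.563
vertex -2.429 -1.166 2.857
vertex -2.276 -2.209 3.868
endloop
endfacet
facet normal 0.104 -0.715 0.692
outer loop
vertex -2.097 -2.478 3.563
vertex -2.276 -2.209 3.868
vertex -2.673 -2.531 3.595
endloop
endfacet
facet normal -0.629 0.147 -0.764
outer loop
vertex -4.411 -3.834 1.651
vertex -3.469 -2.838 1.067
vertex -3.854 -4.731 1.02
endloop
endfacet
facet normal -0.632 -0.668 0.392
outer loop
vertex -2.691 -5.002 2.433
vertex -4.411 -3.834 1.651
vertex -3.854 -4.731 1.02
endloop
endfacet
facet normal -0.629 0.147 -0.764
outer loop
vertex -3.854 -4.731 1.02
vertex -3.469 -2.838 1.067
vertex -2.912 -3.735 0.436
endloop
endfacet
facet normal 0.453 -0.729 -0.513
outer loop
vertex -2.912 -3.735 0.436
vertex -2.691 -5.002 2.433
vertex -3.854 -4.731 1.02
endloop
endfacet
facet normal -0.453 0.729 0.513
outer loop
vertex -4.411 -3.834 1.651
vertex -2.306 -3.109 2.48
vertex -3.469 -2.838 1.067
endloop
endfacet
facet normal -0.632 -0.668 0.392
outer loop
vertex -3.248 -4.105 3.064
vertex -4.411 -3.834 1.651
vertex -2.691 -5.002 2.433
endloop
endfacet
facet normal -0.453 0.729 0.513
outer loop
vertex -3.248 -4.105 3.064
vertex -2.306 -3.109 2.48
vertex -4.411 -3.834 1.651
endloop
endfacet
facet normal 0.632 0.668 -0.392
outer loop
vertex -3.469 -2.838 1.067
vertex -2.306 -3.109 2.48
vertex -2.912 -3.735 0.436
endloop
endfacet
facet normal 0.453 -0.729 -0.513
outer loop
vertex -1.749 -4.006 1.849
vertex -2.691 -5.002 2.433
vertex -2.912 -3.735 0.436
endloop
endfacet
facet normal 0.632 0.668 -0.392
outer loop
vertex -2.912 -3.735 0.436
vertex -2.306 -3.109 2.48
vertex -1.749 -4.006 1.849
endloop
endfacet
facet normal 0.629 -0.147 0.764
outer loop
vertex -1.749 -4.006 1.849
vertex -3.248 -4.105 3.064
vertex -2.691 -5.002 2.433
endloop
endfacet
facet normal 0.629 -0.147 0.764
outer loop
vertex -2.306 -3.109 2.48
vertex -3.248 -4.105 3.064
vertex -1.749 -4.006 1.849
endloop
endfacet

endsolid


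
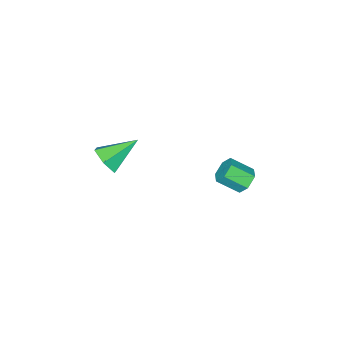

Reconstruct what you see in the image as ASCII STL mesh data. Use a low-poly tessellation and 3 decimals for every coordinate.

solid 
facet normal -0.482 0.676 -0.557
outer loop
vertex -3.029 4.307 -3.111
vertex -3.608 4.226 -2.708
vertex -3.122 4.714 -2.537
endloop
endfacet
facet normal 0.866 0.463 -0.188
outer loop
vertex -3.029 4.307 -3.111
vertex -3.122 4.714 -2.537
vertex -2.393 3.415 -2.375
endloop
endfacet
facet normal 0.866 0.463 -0.188
outer loop
vertex -2.393 3.415 -2.375
vertex -3.122 4.714 -2.537
vertex -2.486 3.822 -1.801
endloop
endfacet
facet normal 0.482 -0.676 0.557
outer loop
vertex -2.393 3.415 -2.375
vertex -2.486 3.822 -1.801
vertex -2.972 3.334 -1.972
endloop
endfacet
facet normal -0.482 0.676 -0.557
outer loop
vertex -3.122 4.714 -2.537
vertex -3.608 4.226 -2.708
vertex -3.701 4.633 -2.134
endloop
endfacet
facet normal 0.320 0.728 0.606
outer loop
vertex -3.122 4.714 -2.537
vertex -3.701 4.633 -2.134
vertex -2.486 3.822 -1.801
endloop
endfacet
facet normal 0.320 0.728 0.606
outer loop
vertex -2.486 3.822 -1.801
vertex -3.701 4.633 -2.134
vertex -3.065 3.741 -1.398
endloop
endfacet
facet normal 0.482 -0.676 0.557
outer loop
vertex -2.486 3.822 -1.801
vertex -3.065 3.741 -1.398
vertex -2.972 3.334 -1.972
endloop
endfacet
facet normal -0.482 0.676 -0.557
outer loop
vertex -3.701 4.633 -2.134
vertex -3.608 4.226 -2.708
vertex -4.187 4.145 -2.305
endloop
endfacet
facet normal -0.546 0.266 0.794
outer loop
vertex -3.701 4.633 -2.134
vertex -4.187 4.145 -2.305
vertex -3.065 3.741 -1.398
endloop
endfacet
facet normal -0.546 0.266 0.794
outer loop
vertex -3.065 3.741 -1.398
vertex -4.187 4.145 -2.305
vertex -3.551 3.253 -1.569
endloop
endfacet
facet normal 0.482 -0.676 0.557
outer loop
vertex -3.065 3.741 -1.398
vertex -3.551 3.253 -1.569
vertex -2.972 3.334 -1.972
endloop
endfacet
facet normal -0.482 0.676 -0.557
outer loop
vertex -4.187 4.145 -2.305
vertex -3.608 4.226 -2.708
vertex -4.094 3.738 -2.879
endloop
endfacet
facet normal -0.866 -0.463 0.188
outer loop
vertex -4.187 4.145 -2.305
vertex -4.094 3.738 -2.879
vertex -3.551 3.253 -1.569
endloop
endfacet
facet normal -0.866 -0.463 0.188
outer loop
vertex -3.551 3.253 -1.569
vertex -4.094 3.738 -2.879
vertex -3.458 2.846 -2.143
endloop
endfacet
facet normal 0.482 -0.676 0.557
outer loop
vertex -3.551 3.253 -1.569
vertex -3.458 2.846 -2.143
vertex -2.972 3.334 -1.972
endloop
endfacet
facet normal -0.482 0.676 -0.557
outer loop
vertex -4.094 3.738 -2.879
vertex -3.608 4.226 -2.708
vertex -3.515 3.819 -3.282
endloop
endfacet
facet normal -0.320 -0.728 -0.606
outer loop
vertex -4.094 3.738 -2.879
vertex -3.515 3.819 -3.282
vertex -3.458 2.846 -2.143
endloop
endfacet
facet normal -0.320 -0.728 -0.606
outer loop
vertex -3.458 2.846 -2.143
vertex -3.515 3.819 -3.282
vertex -2.879 2.927 -2.546
endloop
endfacet
facet normal 0.482 -0.676 0.557
outer loop
vertex -3.458 2.846 -2.143
vertex -2.879 2.927 -2.546
vertex -2.972 3.334 -1.972
endloop
endfacet
facet normal -0.482 0.676 -0.557
outer loop
vertex -3.515 3.819 -3.282
vertex -3.608 4.226 -2.708
vertex -3.029 4.307 -3.111
endloop
endfacet
facet normal 0.546 -0.266 -0.794
outer loop
vertex -3.515 3.819 -3.282
vertex -3.029 4.307 -3.111
vertex -2.879 2.927 -2.546
endloop
endfacet
facet normal 0.546 -0.266 -0.794
outer loop
vertex -2.879 2.927 -2.546
vertex -3.029 4.307 -3.111
vertex -2.393 3.415 -2.375
endloop
endfacet
facet normal 0.482 -0.676 0.557
outer loop
vertex -2.879 2.927 -2.546
vertex -2.393 3.415 -2.375
vertex -2.972 3.334 -1.972
endloop
endfacet
facet normal 0.765 -0.371 -0.526
outer loop
vertex 3.327 1.962 2.35
vertex 2.787 1.552 1.854
vertex 3.029 2.331 1.657
endloop
endfacet
facet normal 0.206 0.898 0.389
outer loop
vertex 3.327 1.962 2.35
vertex 3.029 2.331 1.657
vertex 1.433 2.208 2.786
endloop
endfacet
facet normal 0.765 -0.371 -0.526
outer loop
vertex 3.029 2.331 1.657
vertex 2.787 1.552 1.854
vertex 2.489 1.921 1.161
endloop
endfacet
facet normal -0.326 0.872 -0.366
outer loop
vertex 3.029 2.331 1.657
vertex 2.489 1.921 1.161
vertex 1.433 2.208 2.786
endloop
endfacet
facet normal 0.765 -0.371 -0.526
outer loop
vertex 2.489 1.921 1.161
vertex 2.787 1.552 1.854
vertex 2.247 1.141 1.359
endloop
endfacet
facet normal -0.824 0.115 -0.555
outer loop
vertex 2.489 1.921 1.161
vertex 2.247 1.141 1.359
vertex 1.433 2.208 2.786
endloop
endfacet
facet normal 0.765 -0.371 -0.526
outer loop
vertex 2.247 1.141 1.359
vertex 2.787 1.552 1.854
vertex 2.545 0.772 2.052
endloop
endfacet
facet normal -0.788 -0.616 0.011
outer loop
vertex 2.247 1.141 1.359
vertex 2.545 0.772 2.052
vertex 1.433 2.208 2.786
endloop
endfacet
facet normal 0.765 -0.371 -0.526
outer loop
vertex 2.545 0.772 2.052
vertex 2.787 1.552 1.854
vertex 3.085 1.182 2.548
endloop
endfacet
facet normal -0.256 -0.590 0.766
outer loop
vertex 2.545 0.772 2.052
vertex 3.085 1.182 2.548
vertex 1.433 2.208 2.786
endloop
endfacet
facet normal 0.765 -0.371 -0.526
outer loop
vertex 3.085 1.182 2.548
vertex 2.787 1.552 1.854
vertex 3.327 1.962 2.35
endloop
endfacet
facet normal 0.242 0.168 0.956
outer loop
vertex 3.085 1.182 2.548
vertex 3.327 1.962 2.35
vertex 1.433 2.208 2.786
endloop
endfacet

endsolid


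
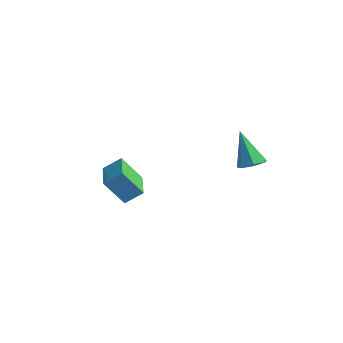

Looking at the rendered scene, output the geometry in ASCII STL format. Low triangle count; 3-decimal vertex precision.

solid 
facet normal 0.469 -0.042 -0.882
outer loop
vertex 4.492 0.039 1.148
vertex 3.935 -0.169 0.862
vertex 4.149 0.45 0.946
endloop
endfacet
facet normal 0.470 0.673 0.571
outer loop
vertex 4.492 0.039 1.148
vertex 4.149 0.45 0.946
vertex 3.085 -0.091 2.458
endloop
endfacet
facet normal 0.469 -0.042 -0.882
outer loop
vertex 4.149 0.45 0.946
vertex 3.935 -0.169 0.862
vertex 3.644 0.396 0.68
endloop
endfacet
facet normal -0.207 0.958 0.198
outer loop
vertex 4.149 0.45 0.946
vertex 3.644 0.396 0.68
vertex 3.085 -0.091 2.458
endloop
endfacet
facet normal 0.470 -0.042 -0.882
outer loop
vertex 3.644 0.396 0.68
vertex 3.935 -0.169 0.862
vertex 3.359 -0.084 0.551
endloop
endfacet
facet normal -0.839 0.530 -0.119
outer loop
vertex 3.644 0.396 0.68
vertex 3.359 -0.084 0.551
vertex 3.085 -0.091 2.458
endloop
endfacet
facet normal 0.470 -0.042 -0.882
outer loop
vertex 3.359 -0.084 0.551
vertex 3.935 -0.169 0.862
vertex 3.507 -0.627 0.656
endloop
endfacet
facet normal -0.949 -0.285 -0.137
outer loop
vertex 3.359 -0.084 0.551
vertex 3.507 -0.627 0.656
vertex 3.085 -0.091 2.458
endloop
endfacet
facet normal 0.470 -0.042 -0.882
outer loop
vertex 3.507 -0.627 0.656
vertex 3.935 -0.169 0.862
vertex 3.977 -0.825 0.916
endloop
endfacet
facet normal -0.455 -0.877 0.154
outer loop
vertex 3.507 -0.627 0.656
vertex 3.977 -0.825 0.916
vertex 3.085 -0.091 2.458
endloop
endfacet
facet normal 0.469 -0.043 -0.882
outer loop
vertex 3.977 -0.825 0.916
vertex 3.935 -0.169 0.862
vertex 4.416 -0.529 1.135
endloop
endfacet
facet normal 0.271 -0.799 0.537
outer loop
vertex 3.977 -0.825 0.916
vertex 4.416 -0.529 1.135
vertex 3.085 -0.091 2.458
endloop
endfacet
facet normal 0.469 -0.043 -0.882
outer loop
vertex 4.416 -0.529 1.135
vertex 3.935 -0.169 0.862
vertex 4.492 0.039 1.148
endloop
endfacet
facet normal 0.683 -0.108 0.723
outer loop
vertex 4.416 -0.529 1.135
vertex 4.492 0.039 1.148
vertex 3.085 -0.091 2.458
endloop
endfacet
facet normal -0.415 -0.425 0.804
outer loop
vertex -0.792 -3.255 -0.606
vertex -2.134 -2.169 -0.724
vertex -1.273 -3.913 -1.202
endloop
endfacet
facet normal 0.775 -0.628 0.068
outer loop
vertex -0.646 -3.271 -2.416
vertex -0.792 -3.255 -0.606
vertex -1.273 -3.913 -1.202
endloop
endfacet
facet normal -0.415 -0.425 0.804
outer loop
vertex -1.273 -3.913 -1.202
vertex -2.134 -2.169 -0.724
vertex -2.614 -2.828 -1.32
endloop
endfacet
facet normal -0.476 -0.652 -0.590
outer loop
vertex -2.614 -2.828 -1.32
vertex -0.646 -3.271 -2.416
vertex -1.273 -3.913 -1.202
endloop
endfacet
facet normal 0.476 0.652 0.590
outer loop
vertex -0.792 -3.255 -0.606
vertex -1.507 -1.527 -1.938
vertex -2.134 -2.169 -0.724
endloop
endfacet
facet normal 0.776 -0.627 0.068
outer loop
vertex -0.166 -2.612 -1.82
vertex -0.792 -3.255 -0.606
vertex -0.646 -3.271 -2.416
endloop
endfacet
facet normal 0.476 0.652 0.591
outer loop
vertex -0.166 -2.612 -1.82
vertex -1.507 -1.527 -1.938
vertex -0.792 -3.255 -0.606
endloop
endfacet
facet normal -0.776 0.627 -0.069
outer loop
vertex -2.134 -2.169 -0.724
vertex -1.507 -1.527 -1.938
vertex -2.614 -2.828 -1.32
endloop
endfacet
facet normal -0.476 -0.652 -0.591
outer loop
vertex -1.988 -2.185 -2.534
vertex -0.646 -3.271 -2.416
vertex -2.614 -2.828 -1.32
endloop
endfacet
facet normal -0.775 0.628 -0.067
outer loop
vertex -2.614 -2.828 -1.32
vertex -1.507 -1.527 -1.938
vertex -1.988 -2.185 -2.534
endloop
endfacet
facet normal 0.415 0.425 -0.804
outer loop
vertex -1.988 -2.185 -2.534
vertex -0.166 -2.612 -1.82
vertex -0.646 -3.271 -2.416
endloop
endfacet
facet normal 0.415 0.425 -0.804
outer loop
vertex -1.507 -1.527 -1.938
vertex -0.166 -2.612 -1.82
vertex -1.988 -2.185 -2.534
endloop
endfacet

endsolid


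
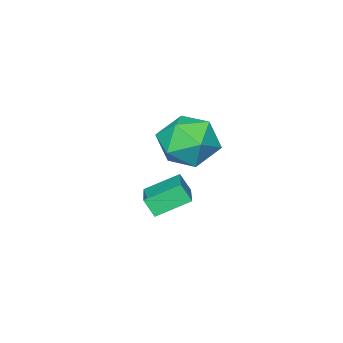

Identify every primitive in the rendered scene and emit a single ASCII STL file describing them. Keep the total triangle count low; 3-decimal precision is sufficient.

solid 
facet normal -0.731 0.515 0.448
outer loop
vertex 1.134 0.995 -0.453
vertex 2.484 2.382 0.158
vertex 1.004 1.44 -1.177
endloop
endfacet
facet normal -0.665 -0.684 -0.301
outer loop
vertex 2.116 0.658 -1.858
vertex 1.134 0.995 -0.453
vertex 1.004 1.44 -1.177
endloop
endfacet
facet normal -0.731 0.515 0.448
outer loop
vertex 1.004 1.44 -1.177
vertex 2.484 2.382 0.158
vertex 2.354 2.828 -0.567
endloop
endfacet
facet normal -0.152 0.518 -0.842
outer loop
vertex 2.354 2.828 -0.567
vertex 2.116 0.658 -1.858
vertex 1.004 1.44 -1.177
endloop
endfacet
facet normal 0.151 -0.518 0.842
outer loop
vertex 1.134 0.995 -0.453
vertex 3.596 1.6 -0.523
vertex 2.484 2.382 0.158
endloop
endfacet
facet normal -0.665 -0.683 -0.301
outer loop
vertex 2.246 0.212 -1.133
vertex 1.134 0.995 -0.453
vertex 2.116 0.658 -1.858
endloop
endfacet
facet normal 0.151 -0.517 0.842
outer loop
vertex 2.246 0.212 -1.133
vertex 3.596 1.6 -0.523
vertex 1.134 0.995 -0.453
endloop
endfacet
facet normal 0.665 0.683 0.301
outer loop
vertex 2.484 2.382 0.158
vertex 3.596 1.6 -0.523
vertex 2.354 2.828 -0.567
endloop
endfacet
facet normal -0.151 0.518 -0.842
outer loop
vertex 3.466 2.045 -1.247
vertex 2.116 0.658 -1.858
vertex 2.354 2.828 -0.567
endloop
endfacet
facet normal 0.665 0.684 0.301
outer loop
vertex 2.354 2.828 -0.567
vertex 3.596 1.6 -0.523
vertex 3.466 2.045 -1.247
endloop
endfacet
facet normal 0.731 -0.515 -0.448
outer loop
vertex 3.466 2.045 -1.247
vertex 2.246 0.212 -1.133
vertex 2.116 0.658 -1.858
endloop
endfacet
facet normal 0.731 -0.515 -0.448
outer loop
vertex 3.596 1.6 -0.523
vertex 2.246 0.212 -1.133
vertex 3.466 2.045 -1.247
endloop
endfacet
facet normal -0.719 -0.676 0.161
outer loop
vertex 1.948 3.271 3.144
vertex 2.687 2.375 2.679
vertex 2.715 2.636 3.902
endloop
endfacet
facet normal -0.755 -0.148 0.639
outer loop
vertex 1.948 3.271 3.144
vertex 2.715 2.636 3.902
vertex 2.586 3.873 4.037
endloop
endfacet
facet normal -0.838 0.465 0.285
outer loop
vertex 1.948 3.271 3.144
vertex 2.586 3.873 4.037
vertex 2.478 4.377 2.896
endloop
endfacet
facet normal -0.854 0.316 -0.413
outer loop
vertex 1.948 3.271 3.144
vertex 2.478 4.377 2.896
vertex 2.541 3.451 2.057
endloop
endfacet
facet normal -0.780 -0.389 -0.490
outer loop
vertex 1.948 3.271 3.144
vertex 2.541 3.451 2.057
vertex 2.687 2.375 2.679
endloop
endfacet
facet normal -0.131 -0.121 0.984
outer loop
vertex 2.586 3.873 4.037
vertex 2.715 2.636 3.902
vertex 3.719 3.349 4.123
endloop
endfacet
facet normal -0.073 -0.975 0.210
outer loop
vertex 2.715 2.636 3.902
vertex 2.687 2.375 2.679
vertex 3.782 2.423 3.284
endloop
endfacet
facet normal -0.172 -0.510 -0.843
outer loop
vertex 2.687 2.375 2.679
vertex 2.541 3.451 2.057
vertex 3.674 2.927 2.143
endloop
endfacet
facet normal -0.290 0.632 -0.719
outer loop
vertex 2.541 3.451 2.057
vertex 2.478 4.377 2.896
vertex 3.545 4.164 2.278
endloop
endfacet
facet normal -0.265 0.872 0.410
outer loop
vertex 2.478 4.377 2.896
vertex 2.586 3.873 4.037
vertex 3.573 4.425 3.501
endloop
endfacet
facet normal 0.854 -0.316 0.413
outer loop
vertex 4.312 3.529 3.036
vertex 3.719 3.349 4.123
vertex 3.782 2.423 3.284
endloop
endfacet
facet normal 0.838 -0.465 -0.285
outer loop
vertex 4.312 3.529 3.036
vertex 3.782 2.423 3.284
vertex 3.674 2.927 2.143
endloop
endfacet
facet normal 0.755 0.148 -0.639
outer loop
vertex 4.312 3.529 3.036
vertex 3.674 2.927 2.143
vertex 3.545 4.164 2.278
endloop
endfacet
facet normal 0.719 0.676 -0.161
outer loop
vertex 4.312 3.529 3.036
vertex 3.545 4.164 2.278
vertex 3.573 4.425 3.501
endloop
endfacet
facet normal 0.780 0.389 0.490
outer loop
vertex 4.312 3.529 3.036
vertex 3.573 4.425 3.501
vertex 3.719 3.349 4.123
endloop
endfacet
facet normal 0.290 -0.632 0.719
outer loop
vertex 3.782 2.423 3.284
vertex 3.719 3.349 4.123
vertex 2.715 2.636 3.902
endloop
endfacet
facet normal 0.265 -0.872 -0.410
outer loop
vertex 3.674 2.927 2.143
vertex 3.782 2.423 3.284
vertex 2.687 2.375 2.679
endloop
endfacet
facet normal 0.131 0.121 -0.984
outer loop
vertex 3.545 4.164 2.278
vertex 3.674 2.927 2.143
vertex 2.541 3.451 2.057
endloop
endfacet
facet normal 0.073 0.975 -0.210
outer loop
vertex 3.573 4.425 3.501
vertex 3.545 4.164 2.278
vertex 2.478 4.377 2.896
endloop
endfacet
facet normal 0.172 0.510 0.843
outer loop
vertex 3.719 3.349 4.123
vertex 3.573 4.425 3.501
vertex 2.586 3.873 4.037
endloop
endfacet

endsolid


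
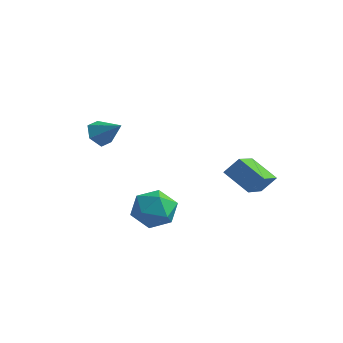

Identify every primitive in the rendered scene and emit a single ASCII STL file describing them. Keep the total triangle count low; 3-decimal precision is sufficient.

solid 
facet normal -0.473 -0.482 -0.738
outer loop
vertex 1.052 0.021 -1.042
vertex -0.051 0.085 -0.376
vertex 0.688 1.526 -1.791
endloop
endfacet
facet normal 0.855 -0.050 -0.517
outer loop
vertex 1.091 1.935 -1.164
vertex 1.052 0.021 -1.042
vertex 0.688 1.526 -1.791
endloop
endfacet
facet normal -0.474 -0.481 -0.738
outer loop
vertex 0.688 1.526 -1.791
vertex -0.051 0.085 -0.376
vertex -0.415 1.59 -1.124
endloop
endfacet
facet normal -0.212 0.875 -0.435
outer loop
vertex -0.415 1.59 -1.124
vertex 1.091 1.935 -1.164
vertex 0.688 1.526 -1.791
endloop
endfacet
facet normal 0.212 -0.875 0.435
outer loop
vertex 1.052 0.021 -1.042
vertex 0.352 0.494 0.251
vertex -0.051 0.085 -0.376
endloop
endfacet
facet normal 0.854 -0.050 -0.517
outer loop
vertex 1.455 0.43 -0.416
vertex 1.052 0.021 -1.042
vertex 1.091 1.935 -1.164
endloop
endfacet
facet normal 0.212 -0.875 0.435
outer loop
vertex 1.455 0.43 -0.416
vertex 0.352 0.494 0.251
vertex 1.052 0.021 -1.042
endloop
endfacet
facet normal -0.855 0.050 0.517
outer loop
vertex -0.051 0.085 -0.376
vertex 0.352 0.494 0.251
vertex -0.415 1.59 -1.124
endloop
endfacet
facet normal -0.212 0.875 -0.435
outer loop
vertex -0.012 1.999 -0.498
vertex 1.091 1.935 -1.164
vertex -0.415 1.59 -1.124
endloop
endfacet
facet normal -0.854 0.051 0.517
outer loop
vertex -0.415 1.59 -1.124
vertex 0.352 0.494 0.251
vertex -0.012 1.999 -0.498
endloop
endfacet
facet normal 0.473 0.481 0.738
outer loop
vertex -0.012 1.999 -0.498
vertex 1.455 0.43 -0.416
vertex 1.091 1.935 -1.164
endloop
endfacet
facet normal 0.474 0.482 0.737
outer loop
vertex 0.352 0.494 0.251
vertex 1.455 0.43 -0.416
vertex -0.012 1.999 -0.498
endloop
endfacet
facet normal -0.815 -0.051 -0.578
outer loop
vertex -3.945 -1.993 0.712
vertex -4.268 -1.659 1.138
vertex -3.958 -1.364 0.675
endloop
endfacet
facet normal 0.873 -0.011 -0.487
outer loop
vertex -3.945 -1.993 0.712
vertex -3.958 -1.364 0.675
vertex -3.332 -1.601 1.802
endloop
endfacet
facet normal -0.814 -0.052 -0.578
outer loop
vertex -3.958 -1.364 0.675
vertex -4.268 -1.659 1.138
vertex -4.282 -1.031 1.101
endloop
endfacet
facet normal 0.594 0.788 -0.164
outer loop
vertex -3.958 -1.364 0.675
vertex -4.282 -1.031 1.101
vertex -3.332 -1.601 1.802
endloop
endfacet
facet normal -0.814 -0.052 -0.578
outer loop
vertex -4.282 -1.031 1.101
vertex -4.268 -1.659 1.138
vertex -4.591 -1.326 1.563
endloop
endfacet
facet normal 0.071 0.819 0.570
outer loop
vertex -4.282 -1.031 1.101
vertex -4.591 -1.326 1.563
vertex -3.332 -1.601 1.802
endloop
endfacet
facet normal -0.814 -0.051 -0.579
outer loop
vertex -4.591 -1.326 1.563
vertex -4.268 -1.659 1.138
vertex -4.578 -1.955 1.6
endloop
endfacet
facet normal -0.175 0.054 0.983
outer loop
vertex -4.591 -1.326 1.563
vertex -4.578 -1.955 1.6
vertex -3.332 -1.601 1.802
endloop
endfacet
facet normal -0.814 -0.050 -0.578
outer loop
vertex -4.578 -1.955 1.6
vertex -4.268 -1.659 1.138
vertex -4.255 -2.288 1.174
endloop
endfacet
facet normal 0.104 -0.744 0.660
outer loop
vertex -4.578 -1.955 1.6
vertex -4.255 -2.288 1.174
vertex -3.332 -1.601 1.802
endloop
endfacet
facet normal -0.814 -0.050 -0.578
outer loop
vertex -4.255 -2.288 1.174
vertex -4.268 -1.659 1.138
vertex -3.945 -1.993 0.712
endloop
endfacet
facet normal 0.627 -0.775 -0.074
outer loop
vertex -4.255 -2.288 1.174
vertex -3.945 -1.993 0.712
vertex -3.332 -1.601 1.802
endloop
endfacet
facet normal -0.194 0.068 0.979
outer loop
vertex -1.438 -1.993 -0.773
vertex -1.811 -2.839 -0.788
vertex -0.908 -2.735 -0.616
endloop
endfacet
facet normal 0.386 0.447 0.807
outer loop
vertex -1.438 -1.993 -0.773
vertex -0.908 -2.735 -0.616
vertex -0.593 -2.046 -1.148
endloop
endfacet
facet normal 0.198 0.928 0.316
outer loop
vertex -1.438 -1.993 -0.773
vertex -0.593 -2.046 -1.148
vertex -1.302 -1.724 -1.648
endloop
endfacet
facet normal -0.499 0.847 0.183
outer loop
vertex -1.438 -1.993 -0.773
vertex -1.302 -1.724 -1.648
vertex -2.055 -2.215 -1.426
endloop
endfacet
facet normal -0.741 0.316 0.593
outer loop
vertex -1.438 -1.993 -0.773
vertex -2.055 -2.215 -1.426
vertex -1.811 -2.839 -0.788
endloop
endfacet
facet normal 0.860 0.002 0.511
outer loop
vertex -0.593 -2.046 -1.148
vertex -0.908 -2.735 -0.616
vertex -0.445 -2.925 -1.394
endloop
endfacet
facet normal -0.080 -0.610 0.789
outer loop
vertex -0.908 -2.735 -0.616
vertex -1.811 -2.839 -0.788
vertex -1.198 -3.416 -1.172
endloop
endfacet
facet normal -0.964 -0.208 0.165
outer loop
vertex -1.811 -2.839 -0.788
vertex -2.055 -2.215 -1.426
vertex -1.907 -3.094 -1.672
endloop
endfacet
facet normal -0.572 0.651 -0.499
outer loop
vertex -2.055 -2.215 -1.426
vertex -1.302 -1.724 -1.648
vertex -1.592 -2.405 -2.204
endloop
endfacet
facet normal 0.556 0.781 -0.286
outer loop
vertex -1.302 -1.724 -1.648
vertex -0.593 -2.046 -1.148
vertex -0.689 -2.301 -2.032
endloop
endfacet
facet normal 0.499 -0.847 -0.183
outer loop
vertex -1.062 -3.147 -2.047
vertex -0.445 -2.925 -1.394
vertex -1.198 -3.416 -1.172
endloop
endfacet
facet normal -0.198 -0.928 -0.316
outer loop
vertex -1.062 -3.147 -2.047
vertex -1.198 -3.416 -1.172
vertex -1.907 -3.094 -1.672
endloop
endfacet
facet normal -0.386 -0.447 -0.807
outer loop
vertex -1.062 -3.147 -2.047
vertex -1.907 -3.094 -1.672
vertex -1.592 -2.405 -2.204
endloop
endfacet
facet normal 0.194 -0.068 -0.979
outer loop
vertex -1.062 -3.147 -2.047
vertex -1.592 -2.405 -2.204
vertex -0.689 -2.301 -2.032
endloop
endfacet
facet normal 0.741 -0.316 -0.593
outer loop
vertex -1.062 -3.147 -2.047
vertex -0.689 -2.301 -2.032
vertex -0.445 -2.925 -1.394
endloop
endfacet
facet normal 0.572 -0.651 0.499
outer loop
vertex -1.198 -3.416 -1.172
vertex -0.445 -2.925 -1.394
vertex -0.908 -2.735 -0.616
endloop
endfacet
facet normal -0.556 -0.781 0.286
outer loop
vertex -1.907 -3.094 -1.672
vertex -1.198 -3.416 -1.172
vertex -1.811 -2.839 -0.788
endloop
endfacet
facet normal -0.860 -0.002 -0.511
outer loop
vertex -1.592 -2.405 -2.204
vertex -1.907 -3.094 -1.672
vertex -2.055 -2.215 -1.426
endloop
endfacet
facet normal 0.080 0.610 -0.789
outer loop
vertex -0.689 -2.301 -2.032
vertex -1.592 -2.405 -2.204
vertex -1.302 -1.724 -1.648
endloop
endfacet
facet normal 0.964 0.208 -0.165
outer loop
vertex -0.445 -2.925 -1.394
vertex -0.689 -2.301 -2.032
vertex -0.593 -2.046 -1.148
endloop
endfacet

endsolid


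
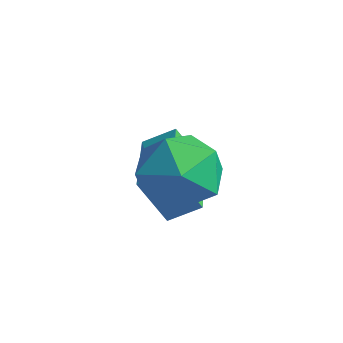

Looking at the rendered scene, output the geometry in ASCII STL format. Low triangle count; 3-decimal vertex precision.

solid 
facet normal 0.206 0.900 0.385
outer loop
vertex 0.595 1.86 0.113
vertex -0.148 1.73 0.815
vertex 0.813 1.422 1.021
endloop
endfacet
facet normal 0.790 0.605 0.102
outer loop
vertex 0.595 1.86 0.113
vertex 0.813 1.422 1.021
vertex 1.218 1.039 0.154
endloop
endfacet
facet normal 0.659 0.471 -0.587
outer loop
vertex 0.595 1.86 0.113
vertex 1.218 1.039 0.154
vertex 0.506 1.11 -0.588
endloop
endfacet
facet normal -0.007 0.683 -0.730
outer loop
vertex 0.595 1.86 0.113
vertex 0.506 1.11 -0.588
vertex -0.338 1.537 -0.18
endloop
endfacet
facet normal -0.288 0.949 -0.129
outer loop
vertex 0.595 1.86 0.113
vertex -0.338 1.537 -0.18
vertex -0.148 1.73 0.815
endloop
endfacet
facet normal 0.902 -0.020 0.430
outer loop
vertex 1.218 1.039 0.154
vertex 0.813 1.422 1.021
vertex 0.858 0.403 0.88
endloop
endfacet
facet normal -0.043 0.459 0.888
outer loop
vertex 0.813 1.422 1.021
vertex -0.148 1.73 0.815
vertex 0.014 0.83 1.288
endloop
endfacet
facet normal -0.840 0.539 0.056
outer loop
vertex -0.148 1.73 0.815
vertex -0.338 1.537 -0.18
vertex -0.698 0.901 0.546
endloop
endfacet
facet normal -0.387 0.110 -0.915
outer loop
vertex -0.338 1.537 -0.18
vertex 0.506 1.11 -0.588
vertex -0.293 0.518 -0.321
endloop
endfacet
facet normal 0.690 -0.236 -0.685
outer loop
vertex 0.506 1.11 -0.588
vertex 1.218 1.039 0.154
vertex 0.668 0.21 -0.115
endloop
endfacet
facet normal 0.007 -0.683 0.730
outer loop
vertex -0.075 0.08 0.587
vertex 0.858 0.403 0.88
vertex 0.014 0.83 1.288
endloop
endfacet
facet normal -0.659 -0.471 0.587
outer loop
vertex -0.075 0.08 0.587
vertex 0.014 0.83 1.288
vertex -0.698 0.901 0.546
endloop
endfacet
facet normal -0.790 -0.605 -0.102
outer loop
vertex -0.075 0.08 0.587
vertex -0.698 0.901 0.546
vertex -0.293 0.518 -0.321
endloop
endfacet
facet normal -0.206 -0.900 -0.385
outer loop
vertex -0.075 0.08 0.587
vertex -0.293 0.518 -0.321
vertex 0.668 0.21 -0.115
endloop
endfacet
facet normal 0.288 -0.949 0.129
outer loop
vertex -0.075 0.08 0.587
vertex 0.668 0.21 -0.115
vertex 0.858 0.403 0.88
endloop
endfacet
facet normal 0.387 -0.110 0.915
outer loop
vertex 0.014 0.83 1.288
vertex 0.858 0.403 0.88
vertex 0.813 1.422 1.021
endloop
endfacet
facet normal -0.690 0.236 0.685
outer loop
vertex -0.698 0.901 0.546
vertex 0.014 0.83 1.288
vertex -0.148 1.73 0.815
endloop
endfacet
facet normal -0.902 0.020 -0.430
outer loop
vertex -0.293 0.518 -0.321
vertex -0.698 0.901 0.546
vertex -0.338 1.537 -0.18
endloop
endfacet
facet normal 0.043 -0.459 -0.888
outer loop
vertex 0.668 0.21 -0.115
vertex -0.293 0.518 -0.321
vertex 0.506 1.11 -0.588
endloop
endfacet
facet normal 0.840 -0.539 -0.056
outer loop
vertex 0.858 0.403 0.88
vertex 0.668 0.21 -0.115
vertex 1.218 1.039 0.154
endloop
endfacet
facet normal -0.610 -0.611 -0.504
outer loop
vertex -0.881 0.91 -0.656
vertex -2.18 2.366 -0.848
vertex -0.347 1.247 -1.711
endloop
endfacet
facet normal 0.662 -0.743 0.098
outer loop
vertex 0.16 1.754 -1.292
vertex -0.881 0.91 -0.656
vertex -0.347 1.247 -1.711
endloop
endfacet
facet normal -0.610 -0.611 -0.505
outer loop
vertex -0.347 1.247 -1.711
vertex -2.18 2.366 -0.848
vertex -1.645 2.703 -1.903
endloop
endfacet
facet normal 0.435 0.274 -0.858
outer loop
vertex -1.645 2.703 -1.903
vertex 0.16 1.754 -1.292
vertex -0.347 1.247 -1.711
endloop
endfacet
facet normal -0.434 -0.274 0.858
outer loop
vertex -0.881 0.91 -0.656
vertex -1.673 2.873 -0.429
vertex -2.18 2.366 -0.848
endloop
endfacet
facet normal 0.662 -0.743 0.099
outer loop
vertex -0.375 1.417 -0.237
vertex -0.881 0.91 -0.656
vertex 0.16 1.754 -1.292
endloop
endfacet
facet normal -0.435 -0.275 0.858
outer loop
vertex -0.375 1.417 -0.237
vertex -1.673 2.873 -0.429
vertex -0.881 0.91 -0.656
endloop
endfacet
facet normal -0.662 0.743 -0.098
outer loop
vertex -2.18 2.366 -0.848
vertex -1.673 2.873 -0.429
vertex -1.645 2.703 -1.903
endloop
endfacet
facet normal 0.435 0.275 -0.858
outer loop
vertex -1.139 3.21 -1.484
vertex 0.16 1.754 -1.292
vertex -1.645 2.703 -1.903
endloop
endfacet
facet normal -0.663 0.742 -0.098
outer loop
vertex -1.645 2.703 -1.903
vertex -1.673 2.873 -0.429
vertex -1.139 3.21 -1.484
endloop
endfacet
facet normal 0.610 0.611 0.505
outer loop
vertex -1.139 3.21 -1.484
vertex -0.375 1.417 -0.237
vertex 0.16 1.754 -1.292
endloop
endfacet
facet normal 0.611 0.611 0.504
outer loop
vertex -1.673 2.873 -0.429
vertex -0.375 1.417 -0.237
vertex -1.139 3.21 -1.484
endloop
endfacet

endsolid


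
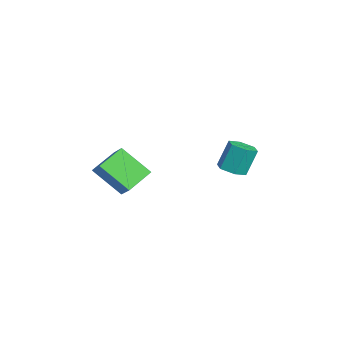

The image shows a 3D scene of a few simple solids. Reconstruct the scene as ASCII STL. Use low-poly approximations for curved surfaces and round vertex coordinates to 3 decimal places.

solid 
facet normal -0.382 -0.645 0.662
outer loop
vertex -0.371 -3.859 -1.143
vertex -1.157 -4.096 -1.828
vertex 0.43 -4.905 -1.701
endloop
endfacet
facet normal 0.735 0.222 0.640
outer loop
vertex 1.117 -3.744 -2.892
vertex -0.371 -3.859 -1.143
vertex 0.43 -4.905 -1.701
endloop
endfacet
facet normal -0.382 -0.645 0.662
outer loop
vertex 0.43 -4.905 -1.701
vertex -1.157 -4.096 -1.828
vertex -0.357 -5.142 -2.386
endloop
endfacet
facet normal 0.560 -0.731 -0.390
outer loop
vertex -0.357 -5.142 -2.386
vertex 1.117 -3.744 -2.892
vertex 0.43 -4.905 -1.701
endloop
endfacet
facet normal -0.560 0.731 0.390
outer loop
vertex -0.371 -3.859 -1.143
vertex -0.47 -2.935 -3.019
vertex -1.157 -4.096 -1.828
endloop
endfacet
facet normal 0.736 0.221 0.640
outer loop
vertex 0.317 -2.698 -2.334
vertex -0.371 -3.859 -1.143
vertex 1.117 -3.744 -2.892
endloop
endfacet
facet normal -0.560 0.731 0.390
outer loop
vertex 0.317 -2.698 -2.334
vertex -0.47 -2.935 -3.019
vertex -0.371 -3.859 -1.143
endloop
endfacet
facet normal -0.736 -0.221 -0.640
outer loop
vertex -1.157 -4.096 -1.828
vertex -0.47 -2.935 -3.019
vertex -0.357 -5.142 -2.386
endloop
endfacet
facet normal 0.560 -0.731 -0.389
outer loop
vertex 0.331 -3.981 -3.577
vertex 1.117 -3.744 -2.892
vertex -0.357 -5.142 -2.386
endloop
endfacet
facet normal -0.735 -0.221 -0.641
outer loop
vertex -0.357 -5.142 -2.386
vertex -0.47 -2.935 -3.019
vertex 0.331 -3.981 -3.577
endloop
endfacet
facet normal 0.382 0.645 -0.662
outer loop
vertex 0.331 -3.981 -3.577
vertex 0.317 -2.698 -2.334
vertex 1.117 -3.744 -2.892
endloop
endfacet
facet normal 0.382 0.645 -0.662
outer loop
vertex -0.47 -2.935 -3.019
vertex 0.317 -2.698 -2.334
vertex 0.331 -3.981 -3.577
endloop
endfacet
facet normal 0.158 -0.380 -0.912
outer loop
vertex 0.253 0.915 -2.815
vertex -0.438 0.909 -2.932
vertex -0.059 1.472 -3.101
endloop
endfacet
facet normal 0.881 0.471 -0.044
outer loop
vertex 0.253 0.915 -2.815
vertex -0.059 1.472 -3.101
vertex 0.028 1.458 -1.512
endloop
endfacet
facet normal 0.881 0.471 -0.044
outer loop
vertex 0.028 1.458 -1.512
vertex -0.059 1.472 -3.101
vertex -0.284 2.015 -1.798
endloop
endfacet
facet normal -0.157 0.380 0.912
outer loop
vertex 0.028 1.458 -1.512
vertex -0.284 2.015 -1.798
vertex -0.662 1.451 -1.628
endloop
endfacet
facet normal 0.158 -0.380 -0.911
outer loop
vertex -0.059 1.472 -3.101
vertex -0.438 0.909 -2.932
vertex -0.749 1.466 -3.218
endloop
endfacet
facet normal 0.056 0.925 -0.376
outer loop
vertex -0.059 1.472 -3.101
vertex -0.749 1.466 -3.218
vertex -0.284 2.015 -1.798
endloop
endfacet
facet normal 0.055 0.925 -0.376
outer loop
vertex -0.284 2.015 -1.798
vertex -0.749 1.466 -3.218
vertex -0.974 2.009 -1.914
endloop
endfacet
facet normal -0.157 0.380 0.912
outer loop
vertex -0.284 2.015 -1.798
vertex -0.974 2.009 -1.914
vertex -0.662 1.451 -1.628
endloop
endfacet
facet normal 0.157 -0.380 -0.911
outer loop
vertex -0.749 1.466 -3.218
vertex -0.438 0.909 -2.932
vertex -1.128 0.902 -3.048
endloop
endfacet
facet normal -0.826 0.455 -0.332
outer loop
vertex -0.749 1.466 -3.218
vertex -1.128 0.902 -3.048
vertex -0.974 2.009 -1.914
endloop
endfacet
facet normal -0.826 0.455 -0.332
outer loop
vertex -0.974 2.009 -1.914
vertex -1.128 0.902 -3.048
vertex -1.353 1.445 -1.745
endloop
endfacet
facet normal -0.158 0.379 0.912
outer loop
vertex -0.974 2.009 -1.914
vertex -1.353 1.445 -1.745
vertex -0.662 1.451 -1.628
endloop
endfacet
facet normal 0.157 -0.380 -0.912
outer loop
vertex -1.128 0.902 -3.048
vertex -0.438 0.909 -2.932
vertex -0.816 0.345 -2.762
endloop
endfacet
facet normal -0.881 -0.471 0.044
outer loop
vertex -1.128 0.902 -3.048
vertex -0.816 0.345 -2.762
vertex -1.353 1.445 -1.745
endloop
endfacet
facet normal -0.881 -0.471 0.044
outer loop
vertex -1.353 1.445 -1.745
vertex -0.816 0.345 -2.762
vertex -1.041 0.888 -1.459
endloop
endfacet
facet normal -0.158 0.380 0.912
outer loop
vertex -1.353 1.445 -1.745
vertex -1.041 0.888 -1.459
vertex -0.662 1.451 -1.628
endloop
endfacet
facet normal 0.157 -0.380 -0.912
outer loop
vertex -0.816 0.345 -2.762
vertex -0.438 0.909 -2.932
vertex -0.126 0.351 -2.646
endloop
endfacet
facet normal -0.055 -0.925 0.376
outer loop
vertex -0.816 0.345 -2.762
vertex -0.126 0.351 -2.646
vertex -1.041 0.888 -1.459
endloop
endfacet
facet normal -0.056 -0.925 0.376
outer loop
vertex -1.041 0.888 -1.459
vertex -0.126 0.351 -2.646
vertex -0.351 0.894 -1.342
endloop
endfacet
facet normal -0.158 0.380 0.911
outer loop
vertex -1.041 0.888 -1.459
vertex -0.351 0.894 -1.342
vertex -0.662 1.451 -1.628
endloop
endfacet
facet normal 0.158 -0.379 -0.912
outer loop
vertex -0.126 0.351 -2.646
vertex -0.438 0.909 -2.932
vertex 0.253 0.915 -2.815
endloop
endfacet
facet normal 0.826 -0.455 0.332
outer loop
vertex -0.126 0.351 -2.646
vertex 0.253 0.915 -2.815
vertex -0.351 0.894 -1.342
endloop
endfacet
facet normal 0.826 -0.455 0.332
outer loop
vertex -0.351 0.894 -1.342
vertex 0.253 0.915 -2.815
vertex 0.028 1.458 -1.512
endloop
endfacet
facet normal -0.157 0.380 0.911
outer loop
vertex -0.351 0.894 -1.342
vertex 0.028 1.458 -1.512
vertex -0.662 1.451 -1.628
endloop
endfacet

endsolid
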